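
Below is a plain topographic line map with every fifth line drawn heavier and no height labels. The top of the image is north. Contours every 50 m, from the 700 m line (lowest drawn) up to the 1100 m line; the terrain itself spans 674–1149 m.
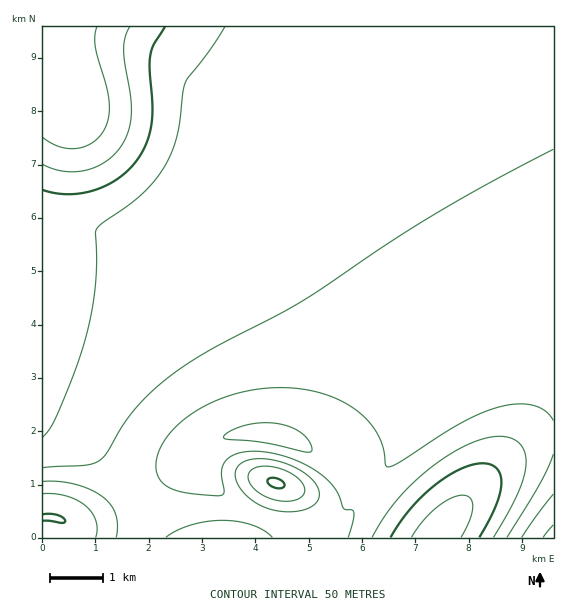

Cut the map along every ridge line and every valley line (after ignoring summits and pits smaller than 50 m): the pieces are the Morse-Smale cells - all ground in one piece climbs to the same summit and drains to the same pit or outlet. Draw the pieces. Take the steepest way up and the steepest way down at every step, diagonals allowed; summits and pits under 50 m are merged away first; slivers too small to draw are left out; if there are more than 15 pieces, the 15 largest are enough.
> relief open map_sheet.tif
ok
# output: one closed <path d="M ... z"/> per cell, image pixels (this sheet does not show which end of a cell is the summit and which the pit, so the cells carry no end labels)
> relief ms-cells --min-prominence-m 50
<path d="M155 26l-113 1 0 46 8 4-8 0 0 339 30 17 20 14 23 25 17 25 35-23 30-13 10-14 6-5 24-8 31 1 29 8 22 11 50 35 53-66 9-20 3-15-1-24-12-40-20-39-35-53-27-36-41-49-46-48-27-24-36-28z"/><path d="M553 26l-398 1 34 20 28 22 64 59 58 68 27 36 40 63 15 29 8 23 5 29-1 21-11 26-53 66 66 49 48-57 26-24 22-14 23-4z"/><path d="M259 434l-22 0-16 4-13 8-11 15-30 13-31 20-3 3 21 34 7 7 168 0 40-49-57-39-27-11z"/><path d="M553 439l-9 0-13 4-30 20-39 42-25 32 116 1z"/><path d="M43 417l-1 120 29 1 0-7-4-9 14 1 11-4 37-20 2-4-16-23-23-25-20-14z"/><path d="M369 490l-38 48 103-1z"/><path d="M132 497l-40 22-11 4-13 0 3 8 0 6 89 1z"/>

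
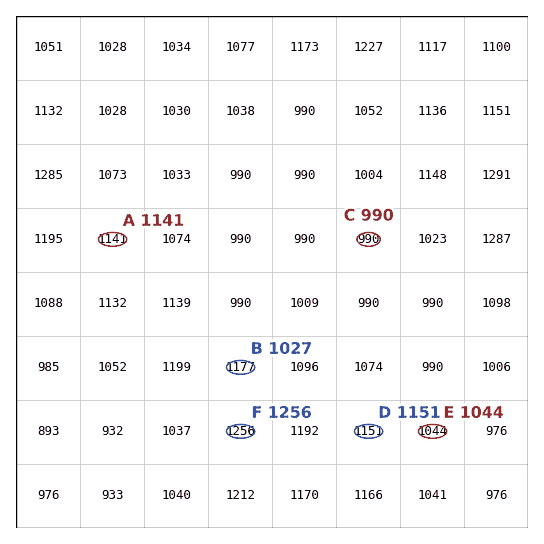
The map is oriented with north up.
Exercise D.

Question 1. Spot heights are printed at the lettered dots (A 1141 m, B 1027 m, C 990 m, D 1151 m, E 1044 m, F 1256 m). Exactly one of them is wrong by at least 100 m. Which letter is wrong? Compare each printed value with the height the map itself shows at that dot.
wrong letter B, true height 1177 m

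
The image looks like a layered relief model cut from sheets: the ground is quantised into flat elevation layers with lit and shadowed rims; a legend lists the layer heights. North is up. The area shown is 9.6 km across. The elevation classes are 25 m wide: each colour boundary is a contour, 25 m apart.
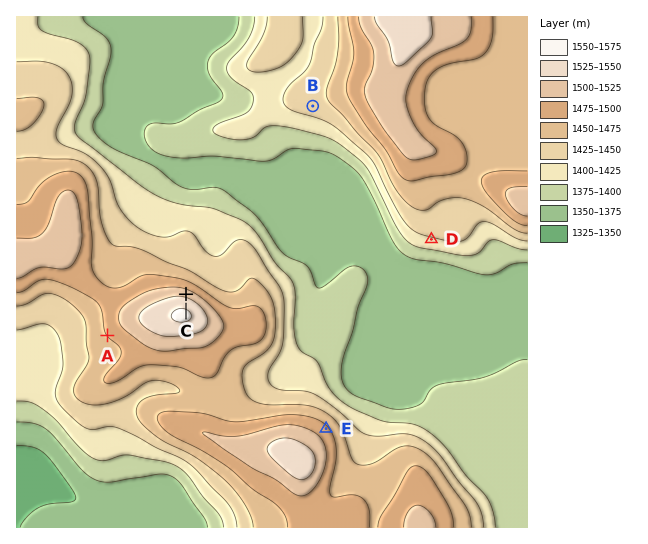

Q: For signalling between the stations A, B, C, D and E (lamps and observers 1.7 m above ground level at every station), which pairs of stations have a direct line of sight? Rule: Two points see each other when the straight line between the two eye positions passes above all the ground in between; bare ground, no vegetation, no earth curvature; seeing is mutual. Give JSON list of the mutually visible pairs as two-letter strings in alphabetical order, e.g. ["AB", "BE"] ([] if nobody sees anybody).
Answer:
["BC", "BE", "CD", "DE"]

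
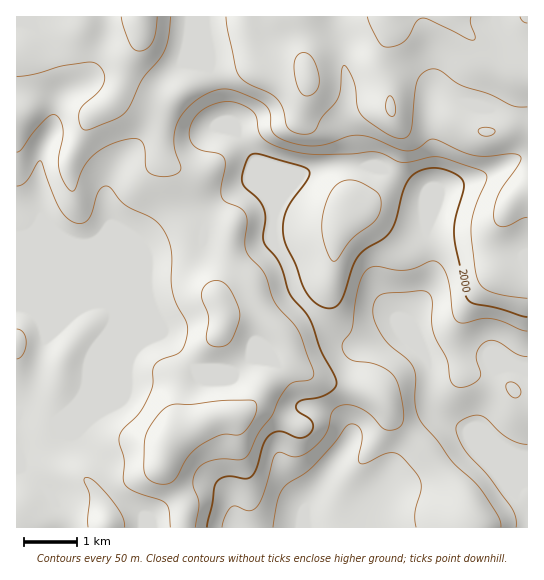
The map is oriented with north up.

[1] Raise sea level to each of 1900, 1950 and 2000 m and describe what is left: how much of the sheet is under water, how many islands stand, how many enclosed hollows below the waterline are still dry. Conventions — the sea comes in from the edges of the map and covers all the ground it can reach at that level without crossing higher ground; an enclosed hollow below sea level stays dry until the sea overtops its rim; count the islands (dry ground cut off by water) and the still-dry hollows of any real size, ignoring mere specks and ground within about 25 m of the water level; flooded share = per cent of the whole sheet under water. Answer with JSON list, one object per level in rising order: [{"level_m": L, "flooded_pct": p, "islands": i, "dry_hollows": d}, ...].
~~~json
[{"level_m": 1900, "flooded_pct": 10, "islands": 0, "dry_hollows": 0}, {"level_m": 1950, "flooded_pct": 18, "islands": 0, "dry_hollows": 0}, {"level_m": 2000, "flooded_pct": 27, "islands": 0, "dry_hollows": 0}]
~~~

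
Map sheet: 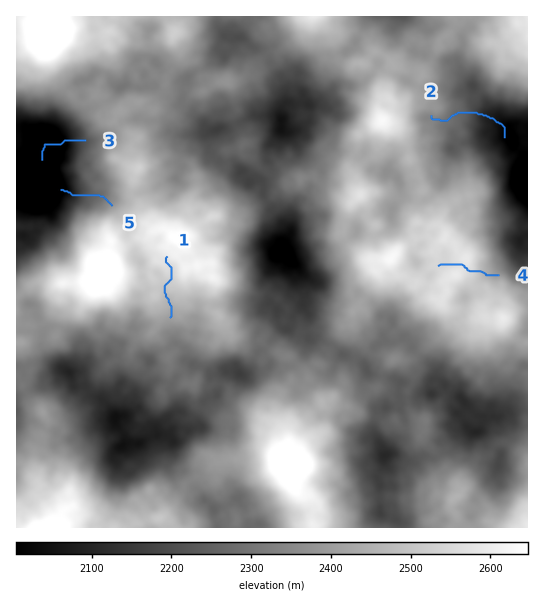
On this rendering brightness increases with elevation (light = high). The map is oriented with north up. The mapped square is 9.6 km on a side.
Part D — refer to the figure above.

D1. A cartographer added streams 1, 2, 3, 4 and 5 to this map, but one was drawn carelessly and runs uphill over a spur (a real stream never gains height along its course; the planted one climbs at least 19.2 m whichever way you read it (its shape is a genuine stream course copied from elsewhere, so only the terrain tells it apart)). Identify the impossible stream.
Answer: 4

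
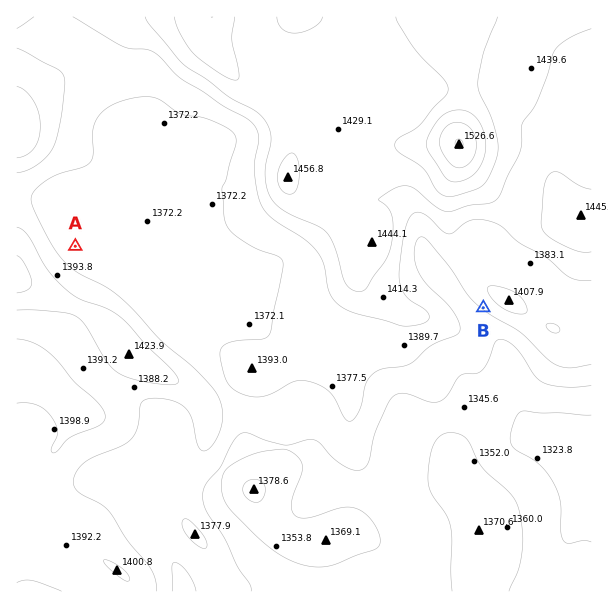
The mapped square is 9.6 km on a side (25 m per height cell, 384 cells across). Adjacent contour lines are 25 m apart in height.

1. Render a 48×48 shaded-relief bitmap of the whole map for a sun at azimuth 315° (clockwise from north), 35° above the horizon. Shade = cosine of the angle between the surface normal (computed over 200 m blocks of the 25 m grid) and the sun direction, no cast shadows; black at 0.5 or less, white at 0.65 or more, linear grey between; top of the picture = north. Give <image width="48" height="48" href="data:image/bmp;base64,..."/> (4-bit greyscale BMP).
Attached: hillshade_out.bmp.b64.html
<image width="48" height="48" href="data:image/bmp;base64,Qk32BAAAAAAAAHYAAAAoAAAAMAAAADAAAAABAAQAAAAAAIAEAAATCwAAEwsAABAAAAAAAAAAAAAAABEREQAiIiIAMzMzAERERABVVVUAZmZmAHd3dwCIiIgAmZmZAKqqqgC7u7sAzMzMAN3d3QDu7u4A////AHd2ZneHUzWId3ZlZVVnh3dniqllZVV4iHd3Z3d3ZEaIdmdmZURFZ3dnirllZVV4iHd3d3eHZmd3ZWd2ZVMzRmZnirllZVVoiIiIiIh3d3d2VWd3d3ZDRWZnirl1VVVniIiZmId2d4h3Zmd3iZl1VWZ3irp2VVVniIiZmIdmeJmGZ3dmebuodmd3iaqHZVVXeHiZmIdmeal2d3ZVaKu6h3d3iJmHdlVWd3eIiIh3eKp1eYdURYmqh3d3iIiHd2Znd3d2d4h3d5p1eqhlRGeId3eImIiHd3Znd3dkRWdnd3h0asuXVVZ2ZWeJmYd4iHd3d4hkM0RVZ3iEOLypdmZ2VGeJqYd3iId3d5mFMiMzR3mVFImZh3d2RFeJqYdmeIh3d5mXVDMjNXmnIVd3dneGQ1eJqYdlZ3d3d4iYZVQzNHmoMUZmZmeHQjaImYdlVnd3d2eIdmZURFeYU0VmZmeHQjV4iIdlVnd3ZlZ3d3dlQ0V3ZVVVVmeHUzRmdnd1VmZVVVZnd3dkMzRndmVEVWd3ZDNWZWdmVnZEM2Znd4dkM0VneHZUVmd3ZTNFVVZlV3ZTM2Z3d4hlVWZ3iZhmZmd3dkREVVZVV4dkM4h3d4iHd3eHiamHd3d3d2VERFVEV4hlRJmIeImHd3h3iaqZh3d3eHZDM0VEVndlVZiHeJmHZ3d3eImZh3ZmZ3dTI0VURXd2ZnZmeJqHd3d3d3eJmHZlVVZlRFZlRGiIiERVeJmHd3d3d3eJmHdlREZ3dmdmVWiZiCNWeJmId3d3d3eJqYmGVEV4h4iIh3eIZjRXiZiHd3d3d3d4mZqoZERneImZmYd3VFVniIh3d3d3d3d4mZu5ZCJGeImZmId3VFVneHd3d3d3d3d3iJqpdBAld4iIh2Z3ZVVXd3d3d3d3d3d2d4maliAEd2Z3d2VmZmZnd3d3d3d3d3dmZmeZqEADdlRnd3dmZXZnd3d3d3d3iIh2VWeJqnIDZTI1aJmHZnd3d3d3d3d3iJmGVFZ4mYQjVBATV5qpiGZ3d3d3d3d3iJqoVFZ3eHVFZAACNpupmURnd3d3d3d4iJvKZEZ3dmVWhRABJYqpmRI1Z3d3d3d4iJzshEZ3dmVXmDAAE3mpiAATVnd3d3d3ia3+pkZ4h2ZniEAAE1iYdwACRWd3d3d3eK3+p1Z4mYd4qnEAE1eYdxESRWd3d3d3eJztp2Z4mqqs3aQANFeIhzIjRWd3d3d3d3m7l2d3iqvO/+gyRVaJiGQzRFZ3d3d2ZVaJh3d3iJq9//pkVUR4mHZUREVWd3dmVUV4d3d3eIib79p2ZTJYmXdlVVVFVnZmZVZ3d3d3d3eJvLhmdzE2iId3ZmZVVnZVVmZ3d3d3d3d4iYZWiFIkd4iHd2dmVndVVVZ3d3d3d3d3d3ZFeHUzV4iId3d2Vnh2VFZ3d3d3d3eIeIdVd3ZURYd3d3d2VoiIVEZ3VFZ3d3iIiIh1Z3dlRHd3d3d2Z4mYYzaIUyNWd3iIiIh1VndmVWd3d3d3eImZYiWJYxJFZ3eIiHh2RWd2Zg=="/>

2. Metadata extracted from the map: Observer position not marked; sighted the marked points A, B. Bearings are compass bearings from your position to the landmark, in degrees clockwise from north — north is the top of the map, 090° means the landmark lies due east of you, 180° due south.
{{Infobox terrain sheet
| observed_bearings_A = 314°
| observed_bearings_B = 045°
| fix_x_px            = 314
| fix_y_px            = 477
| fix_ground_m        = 1345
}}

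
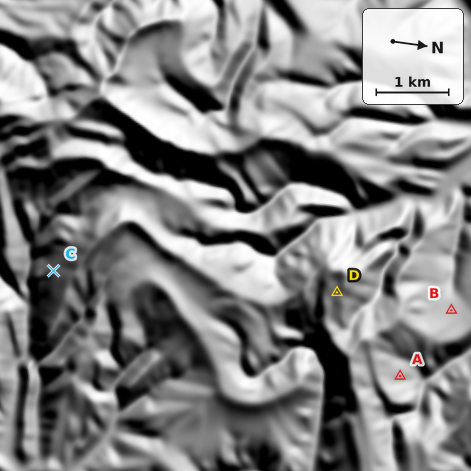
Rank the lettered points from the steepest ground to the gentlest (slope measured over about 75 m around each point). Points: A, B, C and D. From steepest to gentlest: C A D B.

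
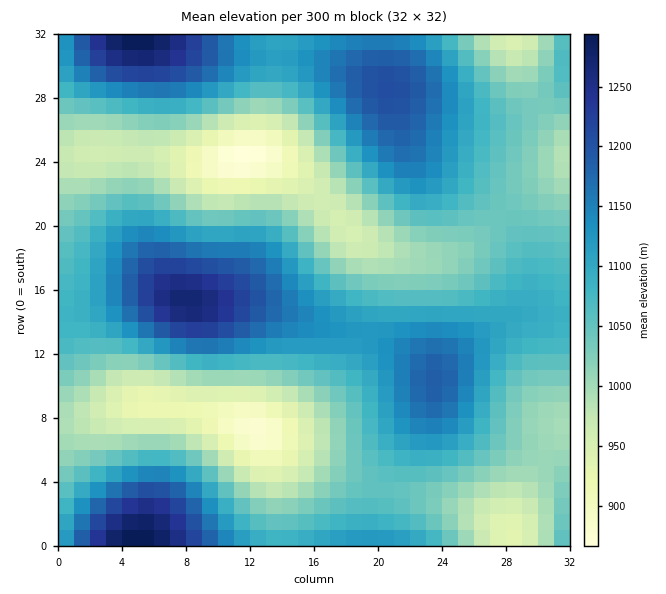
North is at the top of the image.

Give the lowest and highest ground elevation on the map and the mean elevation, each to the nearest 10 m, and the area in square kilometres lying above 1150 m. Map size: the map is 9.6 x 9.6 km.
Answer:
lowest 860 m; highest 1300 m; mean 1070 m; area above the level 17.2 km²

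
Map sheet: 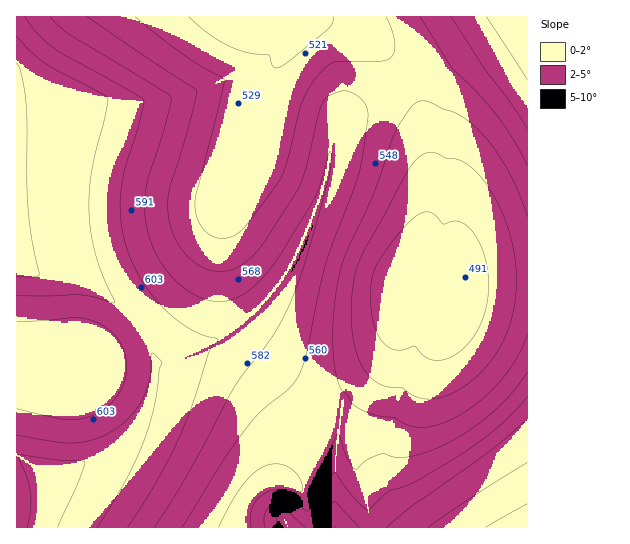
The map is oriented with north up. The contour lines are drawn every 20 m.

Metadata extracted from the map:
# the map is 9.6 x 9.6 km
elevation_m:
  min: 480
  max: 650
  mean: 565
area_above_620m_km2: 11.5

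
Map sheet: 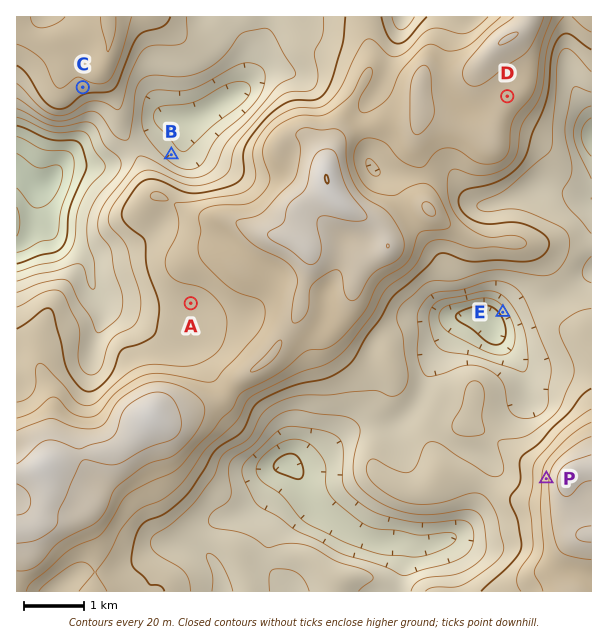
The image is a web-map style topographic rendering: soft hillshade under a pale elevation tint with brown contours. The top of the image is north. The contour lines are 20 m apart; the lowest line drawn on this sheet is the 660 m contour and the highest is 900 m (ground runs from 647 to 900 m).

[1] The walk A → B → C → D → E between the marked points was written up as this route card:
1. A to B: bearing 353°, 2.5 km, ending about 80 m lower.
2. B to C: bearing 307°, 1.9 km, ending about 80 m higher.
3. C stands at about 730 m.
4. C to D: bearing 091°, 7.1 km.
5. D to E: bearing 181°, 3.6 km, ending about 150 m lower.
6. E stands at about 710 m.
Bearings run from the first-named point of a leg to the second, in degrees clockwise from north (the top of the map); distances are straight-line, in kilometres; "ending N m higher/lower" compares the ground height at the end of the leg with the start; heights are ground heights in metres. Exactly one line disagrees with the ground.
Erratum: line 3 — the height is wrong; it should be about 810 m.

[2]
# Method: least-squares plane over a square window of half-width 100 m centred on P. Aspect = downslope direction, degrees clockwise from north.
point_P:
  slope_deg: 9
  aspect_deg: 275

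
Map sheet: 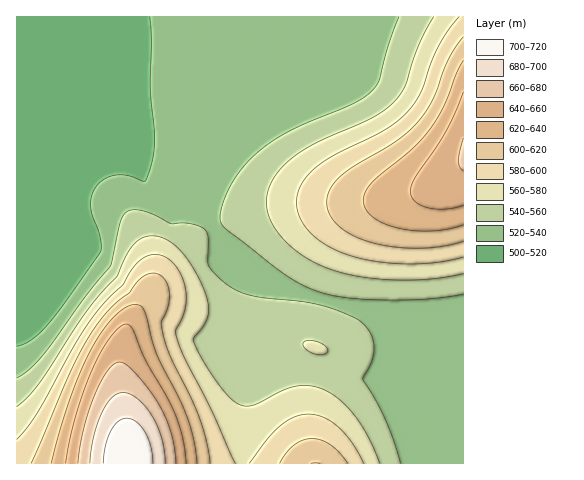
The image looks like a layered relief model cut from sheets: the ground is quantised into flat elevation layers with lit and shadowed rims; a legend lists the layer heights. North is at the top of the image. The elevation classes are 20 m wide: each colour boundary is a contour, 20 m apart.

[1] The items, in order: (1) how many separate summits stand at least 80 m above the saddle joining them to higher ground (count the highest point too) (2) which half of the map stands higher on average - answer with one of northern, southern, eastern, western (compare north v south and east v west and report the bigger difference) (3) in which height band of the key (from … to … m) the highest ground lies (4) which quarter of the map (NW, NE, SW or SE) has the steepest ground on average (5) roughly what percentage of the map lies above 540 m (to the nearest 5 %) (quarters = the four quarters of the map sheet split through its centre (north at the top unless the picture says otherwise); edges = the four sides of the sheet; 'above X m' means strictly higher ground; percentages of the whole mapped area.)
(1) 2 summits rise at least 80 m above their surroundings.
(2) The southern half stands higher on average than the northern half.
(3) The highest ground lies in the 700–720 m band.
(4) The south-west quarter is the steepest part of the map.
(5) Ground above 540 m makes up about 55 % of the sheet.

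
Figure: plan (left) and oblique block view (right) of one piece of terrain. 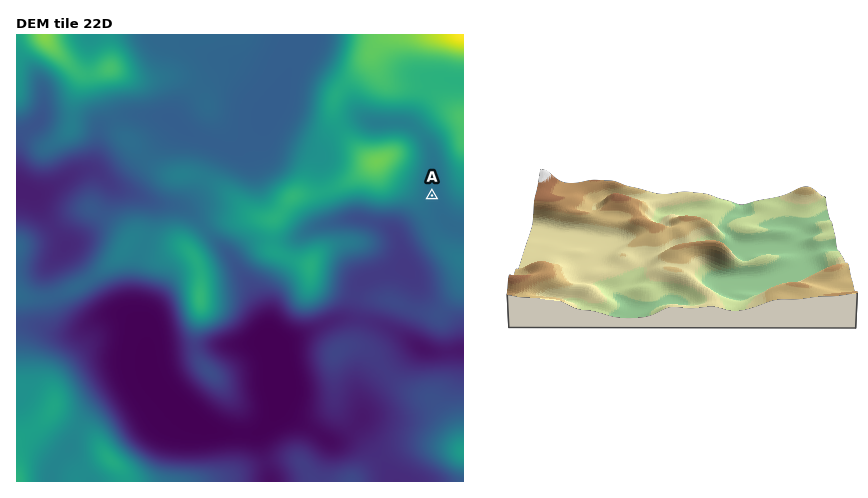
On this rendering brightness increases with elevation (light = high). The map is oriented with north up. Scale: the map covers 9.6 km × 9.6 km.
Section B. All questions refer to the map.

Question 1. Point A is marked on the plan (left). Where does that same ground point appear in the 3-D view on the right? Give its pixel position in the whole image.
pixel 643 200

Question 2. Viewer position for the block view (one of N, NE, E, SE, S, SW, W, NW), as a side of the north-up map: W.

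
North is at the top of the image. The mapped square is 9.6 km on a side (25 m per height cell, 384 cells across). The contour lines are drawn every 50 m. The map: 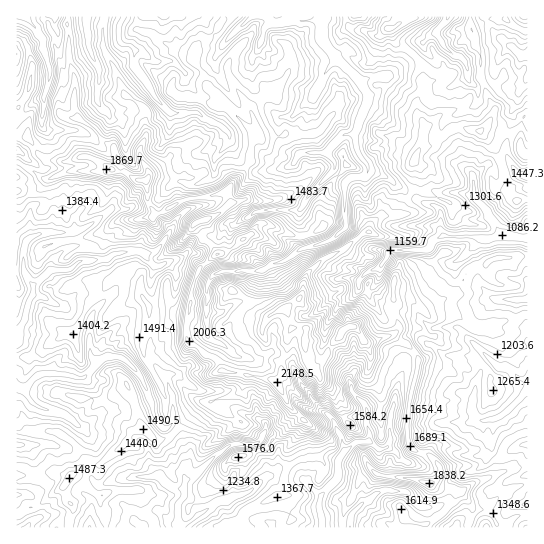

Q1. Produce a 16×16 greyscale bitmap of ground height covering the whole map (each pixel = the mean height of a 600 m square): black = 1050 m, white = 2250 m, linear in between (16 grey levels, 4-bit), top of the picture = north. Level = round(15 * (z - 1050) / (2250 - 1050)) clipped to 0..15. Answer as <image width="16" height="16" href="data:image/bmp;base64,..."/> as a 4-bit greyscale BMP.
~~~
<image width="16" height="16" href="data:image/bmp;base64,Qk32AAAAAAAAAHYAAAAoAAAAEAAAABAAAAABAAQAAAAAAIAAAAATCwAAEwsAABAAAAAAAAAAAAAAABEREQAiIiIAMzMzAERERABVVVUAZmZmAHd3dwCIiIgAmZmZAKqqqgC7u7sAzMzMAN3d3QDu7u4A////ACQyISMxNWZDNEMhMzI2d0MjNENFVDRlIyI0RoeXVWIREiRHq8t3YyEjI2m73blkIiNFeq3suGQzE0VpmbpmZDIiNEioZ3QyIzNGiqlmVkIiVWiYp1QkVDVnmYZVMiNlRVZlVEVDE2ZlRTQ0VUIiVEM0MjRDQRJDMiMhIzIhNUJC"/>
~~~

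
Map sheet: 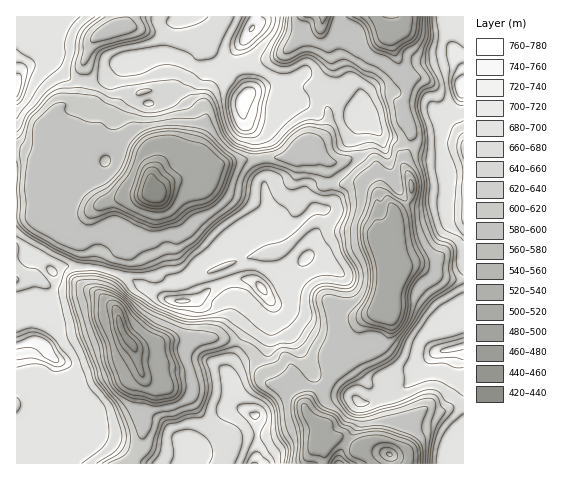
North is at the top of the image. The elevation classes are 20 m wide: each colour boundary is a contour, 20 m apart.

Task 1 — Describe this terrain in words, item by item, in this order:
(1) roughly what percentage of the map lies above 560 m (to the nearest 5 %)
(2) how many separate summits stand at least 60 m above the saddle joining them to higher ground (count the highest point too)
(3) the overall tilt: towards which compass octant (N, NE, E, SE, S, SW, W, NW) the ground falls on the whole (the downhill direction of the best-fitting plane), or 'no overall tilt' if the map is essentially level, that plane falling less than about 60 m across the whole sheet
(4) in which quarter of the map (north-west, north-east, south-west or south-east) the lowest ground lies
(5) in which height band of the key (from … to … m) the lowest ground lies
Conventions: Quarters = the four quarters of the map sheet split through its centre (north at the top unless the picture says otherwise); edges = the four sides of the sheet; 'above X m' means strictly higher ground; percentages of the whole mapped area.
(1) About 85 % of the map lies above 560 m.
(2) Counting only tops that stand 60 m proud, the map has 8 summits.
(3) No overall tilt - high and low ground are spread across the sheet.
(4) The lowest point lies in the north-west quarter of the map.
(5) The lowest point is somewhere between 420 and 440 m.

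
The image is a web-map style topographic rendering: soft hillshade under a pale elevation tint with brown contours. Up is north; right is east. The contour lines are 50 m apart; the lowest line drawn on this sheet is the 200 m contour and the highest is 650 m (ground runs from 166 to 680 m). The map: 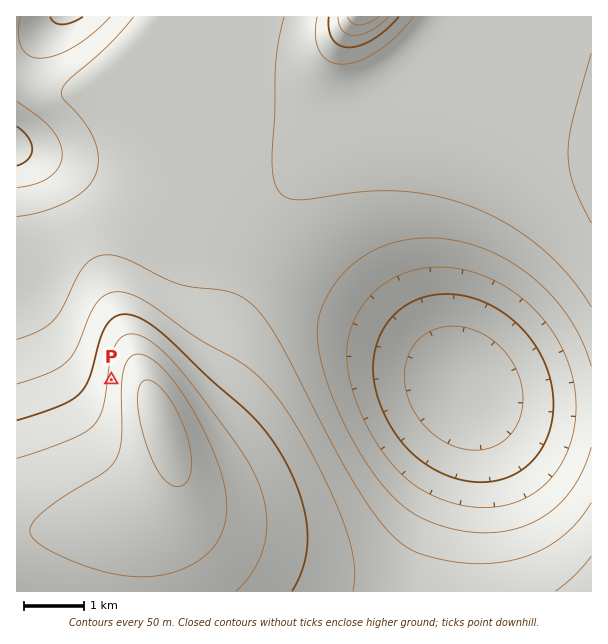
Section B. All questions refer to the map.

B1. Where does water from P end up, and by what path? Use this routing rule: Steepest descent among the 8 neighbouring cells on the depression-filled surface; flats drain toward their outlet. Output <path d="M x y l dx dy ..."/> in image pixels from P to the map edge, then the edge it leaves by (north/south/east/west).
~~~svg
<path d="M111 380l-22 0-62-62-1-6-2-1 0-3-1-2 0-3-2-1 0-3-1-2 0-3-3-4"/>
exit: west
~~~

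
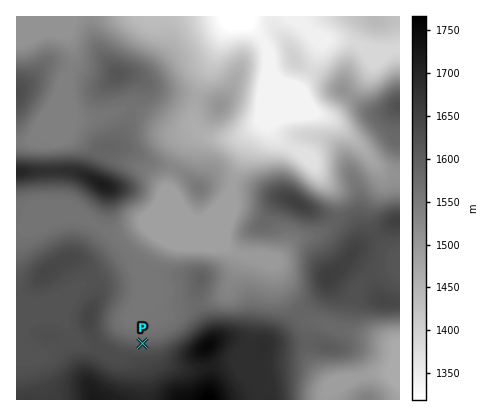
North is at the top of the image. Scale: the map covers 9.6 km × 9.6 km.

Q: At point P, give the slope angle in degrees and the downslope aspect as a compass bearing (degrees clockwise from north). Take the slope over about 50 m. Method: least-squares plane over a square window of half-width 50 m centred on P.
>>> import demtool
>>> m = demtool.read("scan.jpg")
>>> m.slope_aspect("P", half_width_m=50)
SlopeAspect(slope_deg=8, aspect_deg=5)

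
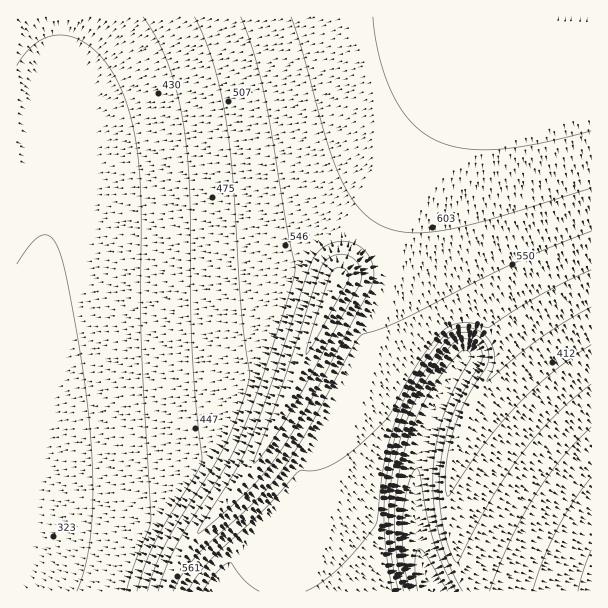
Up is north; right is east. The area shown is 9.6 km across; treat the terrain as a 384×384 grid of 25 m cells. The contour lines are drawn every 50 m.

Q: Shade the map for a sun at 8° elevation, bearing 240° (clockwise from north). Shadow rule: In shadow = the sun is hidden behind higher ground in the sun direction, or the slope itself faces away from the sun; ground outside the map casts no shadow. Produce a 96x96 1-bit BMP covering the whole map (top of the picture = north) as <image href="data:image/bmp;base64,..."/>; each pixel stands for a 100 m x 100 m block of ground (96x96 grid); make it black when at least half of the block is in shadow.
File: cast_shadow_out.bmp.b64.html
<image width="96" height="96" href="data:image/bmp;base64,Qk2+BAAAAAAAAD4AAAAoAAAAYAAAAGAAAAABAAEAAAAAAIAEAAATCwAAEwsAAAIAAAAAAAAA////AAAAAAAAAAAAAAAAAfAAAAAAAAAAAAAAA/gAAAAAAAAAAAAAA/wAAAAAAAAAAAAAA/wAAAAAAAAAAAAAB/4AAAAAAAAAAAAAB/4AAAAAAAAAAAAAB/4AAAAAAAAAAAAAB/4AAAAAAAAAAAAAB/wAAAAAAAAAAAAAD/wAAAAAAAAAAAAAD/wAAAAAAAAAAAAAD/wAAAAAAAAAAAAAD/wAAAAAAAAAAAAAD/wAAAAAAAAAAAAAD/wAAAAAAAAAAAAAD/wAAAAAAAAAAAAAD/wAAAAAAAAAAAAAD/wAAAAAAAAAAAAAD/wAAAAAAAAAAAAAD/wAAAAAAAAAAAAAD/wAAAAAAAAAAAAAB/wAAAAAAAAAAAAAB/wAAAAAAAAAAAAAB/wAAAAAAAAAAAAAB/wAAAAAAAAAAAAAB/4AAAAAAAAAAAAAA/4AAAAAAAAAAAAAA/4AAAAAAAAAAAAAA/4AAAAAAAAAAAAAAf8AAAAAAAAAAAAAAf8AAAAAAAAAAAAAAf8AAAAAAAAAAAAAAP+AAAAAAAAAAAAAAP+AAAAAAAAAAAAAAH/AAAAAAAAAAAAAAH/AAAAAAAAAAAAAAD/gAAAAAAAAAAAAAD/gAAAAAAAAAAAAAB/wAAAAAAAAAAACAA/wAAAAAAAAAAAAAA/wAAAAAAAAAAAAAAfwAAAAAAAAAAAAAAPgAAAAAAAAAAAAAAHAAAAAAAAAAAAAAAAAAAAAAAAAAAAAAAAAAAAAAAAAAAAAAAAAAAAAAAAAAAAAAAAAAAAAAAAAAAAAAAAAAAAAAAAAAAAAAAAAAAAAAAAAAAAAMAAAAAAAAAAAAAAA+AAAAAAAAAAAAAAD+AAAAAAAAAAAAAAD/AAAAAAAAAAAAAAD/AAAAAAAAAAAAAAD/AAAAAAAAAAAAAAB/gAAAAAAAAAAAAAB/AAAAAAAAAAAAAAAwAAAAAAAAAAAAAAAAAAAAAAAAAAAAAAAAAAAAAAAAAAAAAAAAAAAAAAAAAAAAAAAAAAAAAAAAAAAAAAAAAAAAAAAAAAAAAAAAAAAAAAAAAAAAAAAAAAAAAAAAAAAAAAAAAAAAAAAAAAAAAAAAAAAAAAAAAAAAAAAAAAAAAAAAAAAAAAAAAAAAAAAAAAAAAAAAAAAAAAAAAAAAAAAAAAAAAAAAAAAAAAAAAAAAAAAAAAAAAAAAAAAAAAAAAAAAAAAAAAAAAAAAAAAAAAAAAAAAAAAAAAAAAAAAAAAAAAAAAAAAAAAAAAAAAAAAAAAAAAAAAAAAAAAAAAAAAAAAAAAAAAAAAAAAAAAAAAAAAAAAAAAAAAAAAAAAAAAAAAAAAAAAAAAAAAAAAAAAAAAAAAAAAAAAAAAAAAAAAAAAAAAAAAAAAAAAAAAAAAAAAAAAAAAAAAAAAAAAAAAAAAAAAAAAAAAAAAAAAAAAAAAAAAAAAAAAAAAAAAAAAAAAAAAAAAAAAAAAAAAAAAAAAAAAAAAAAAAAAAAAAAAAAAAAAAAAAAAAAAAAAAAAAAAAAAAAAAAAAAAAAAAAAAAAAAAAAAAAAA="/>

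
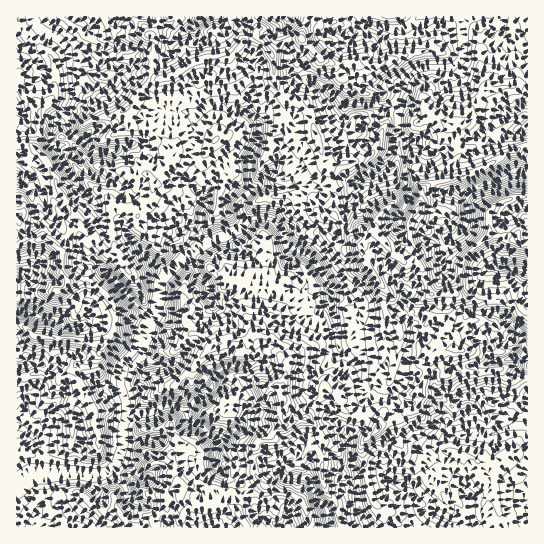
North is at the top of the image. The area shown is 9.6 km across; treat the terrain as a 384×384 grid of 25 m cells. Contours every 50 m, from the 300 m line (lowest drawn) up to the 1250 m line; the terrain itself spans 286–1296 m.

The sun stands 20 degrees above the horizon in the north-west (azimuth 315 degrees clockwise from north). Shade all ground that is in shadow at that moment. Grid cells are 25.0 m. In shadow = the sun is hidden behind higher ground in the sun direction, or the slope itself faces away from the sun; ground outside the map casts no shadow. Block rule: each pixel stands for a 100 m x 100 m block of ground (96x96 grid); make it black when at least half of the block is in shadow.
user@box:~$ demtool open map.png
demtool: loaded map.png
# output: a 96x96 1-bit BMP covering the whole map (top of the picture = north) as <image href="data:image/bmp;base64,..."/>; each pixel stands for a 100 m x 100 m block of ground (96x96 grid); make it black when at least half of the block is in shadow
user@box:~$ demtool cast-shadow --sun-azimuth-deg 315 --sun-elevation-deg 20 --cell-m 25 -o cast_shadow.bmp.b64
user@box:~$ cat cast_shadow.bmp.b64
<image width="96" height="96" href="data:image/bmp;base64,Qk2+BAAAAAAAAD4AAAAoAAAAYAAAAGAAAAABAAEAAAAAAIAEAAATCwAAEwsAAAIAAAAAAAAA////AAAAAAAgAAAZ+Axx8OAAAAAgAAAdPBHx98AAAAAQAAAEjjN558AAAAAAAAgBgjNx58AAAAAAABgBgAHzz8AAAAAAABiBwAHjn4AAAAAAABgBwAPDv4AYAAAAAAAAgAEDP4D4AAAAAAAAAAA7P4P4AAAAAHBAAAB/P4/8AAAAAfDgBgP/P7/4AADgH/hgHgf/Pz/4AADwP/gAHAf/P3/8AABAM/2AHA//v3//4AAAMfwAHA//vv//8AAAMPwADAf/vn///AAAGPzgMwP/nj///gAAGPnwE4D/3h///yAAGPgBF+B/xQ////gAEfgH9+AP8YP///wAEfAD8fAx+AD///8AEfDzwHA84AA///+GAD3/wCE+cAAP//9DAH7/8AG/YAAP///xgf8/+AGfAAA////4w/8f/AE/AAIP///4w/+D/wA/gAMP//94x/+B/AAfgAEH//8YT/8AfgAfgAEGf/4AH/8APwAfgAGGB7/hh//gP/gfwAGC/8//wf/+H/wP4ACB//9f/P/HDhwHgADA//9f/v/DBwwBgADAA0cf+H/BgAAAGADgAB8eAD/ggAAAEADgAH8AAD/AAAAAEADAAH8AHh/AAAAAEADEAb4A/h+AAACAEAAAH54f/x+4YABAMAAYf/x//x/48AAAAAHJ//j7/xj4EAAAYAe///j7/h34GAAAcAeP/PAB/gn4MAAAcAODOAAA/jv4M4AAYAeAHwEAeDfwAAAAAA+zH4EAAHfwwAAAwA93H+MAOeH+QAAAAIh3H//4ecD/QAAAAANvH//8f4H/wABgAAMHD//+fwP/wABgAAAPD//+fgO/4ADjAAAPh//8OAOf+ADmAAADw/8cMAMf/4DqAAEf4eYAEAwf/+DAAAA/8EMAABgP//AAAAe/+ANwAAAH//DAAAe/+GFwAAAD///QYA+/+HBwAAAT8//AAA+eeHgwAAABcf/AAAfeOHwgAAAAcf/ADAPOGD8gAAAAe/IABAHGHAcAIAAAGfgABgBD/wAAYAAAGfwABgAP/+AAwAAACP7gB4CD//wAwAAACH8AD+GAH/8AAAAMAD8AH/GAA/8BgAAGADuAD/iAAP8BAAAAADmAAPyAAD8BAAAAAHiAAD6AAB+FAeAAB3yAAB6AAAcHwfwABzwAAA6AAAEPxP8AADwAAG+QAAAHDz8AABwAAGc4DjAHDwAAABwAACc4H58HR4AAAAwAAHMID4cHwcAAAAAAABsAAEMHwAAAAAoAAB8AAAAH4AAAADABgD8AAB4D4AAAALABg/+AAB8B4AAAAAABz/+AAAcA4AAPgAAAnwfCAAcAwAAfgAB8f3/hAAMAwcA/wfh//n/gAAAgwGAH4Pj/+D/4AAAAwAAB8Hj//j//wAAAAAAA+Pz8/A//8AAAAAwwEPz2YAH/8AAAAAAcAHj2ADB/4AAAAAAcADhnABAAIAAAAD48ADgngAAAAAAAAAL+AAGDzAAAAAAAAAA/AAPD/4AAAAAAAAAfwAPj/8PAAAAAAAAH4AAhAf/gAAAAAAAQ4AAABH/gAAA="/>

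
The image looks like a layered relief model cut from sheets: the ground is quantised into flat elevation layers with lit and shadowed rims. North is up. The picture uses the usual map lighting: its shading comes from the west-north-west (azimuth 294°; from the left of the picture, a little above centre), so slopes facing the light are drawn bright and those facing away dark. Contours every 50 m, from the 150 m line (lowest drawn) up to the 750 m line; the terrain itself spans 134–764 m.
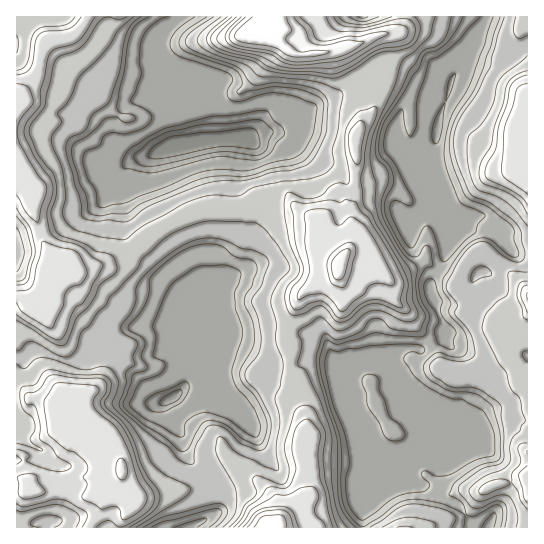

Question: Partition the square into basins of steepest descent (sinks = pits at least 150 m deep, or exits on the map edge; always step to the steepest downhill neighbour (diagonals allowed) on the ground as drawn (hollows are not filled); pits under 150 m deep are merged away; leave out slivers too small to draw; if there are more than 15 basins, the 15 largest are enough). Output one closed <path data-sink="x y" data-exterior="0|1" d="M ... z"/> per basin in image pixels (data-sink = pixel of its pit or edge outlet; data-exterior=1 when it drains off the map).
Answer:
<path data-sink="437 130" data-exterior="0" d="M527 16l-122 0-2 11-16 7 5 7 0 18-4 10-8 8-3 8-1 21-5 11-10 8-6 14 2 18-2 14 1 24-5 15 1 27-3 12-8 10-6 16-17 5-17 14-16 36 0 9 6 10 0 45 14 25 2 32 6 20 0 11-4 12-36 31 0 3 252 0 2-2 1-149-7-7-6-12-6-16 0-7 7-10 12-11 0-144-5-5-8-23 1-17 7-12 5-4z"/><path data-sink="183 145" data-exterior="0" d="M403 16l-386 0-1 158 8 8 5 11 2 12 8 18 1 11 8 17 4 18 5 4 21 0 15-6 10-2 24-12 18-16 50-28 14-2 34 1 23-12 21 3 15 13 17 5 5 5 4 17 14 20 7-10 3-12-1-27 5-15-1-24 2-8-2-24 6-14 10-8 5-11 1-21 3-8 8-8 4-10 0-18-5-7 16-7z"/><path data-sink="174 397" data-exterior="0" d="M271 196l-10 1-18 11-34-1-14 2-50 28-18 16-24 12-10 2-15 6-21 0-4-4-1 9-8 7-5 22-8-2-12-8-3 1 0 93 9 2 5 6 11 0 9 4 16 16 9-11 4 0 16 9 17 17 8 20 3 25 6 15 8 5 32-4 17-6 32-1 24-12 5 0 15 8 11 13 3 9 0 16 2 1 26-26-3-20 8-14-4-22 0-22-14-25 0-45-6-10 0-9 16-36 17-14 17-5 6-14 0-6-13-16-4-17-5-5-17-5-15-13z"/><path data-sink="189 527" data-exterior="1" d="M247 476l-5 0-24 12-32 1-17 6-30 4-9-4 2 12-11 14-1 6 151 1 5-5-1-24-13-15z"/><path data-sink="17 253" data-exterior="1" d="M17 175l-1 122 15 8 8 2 5-22 8-7 1-5-5-22-8-17-1-11-8-18-2-12-5-11z"/>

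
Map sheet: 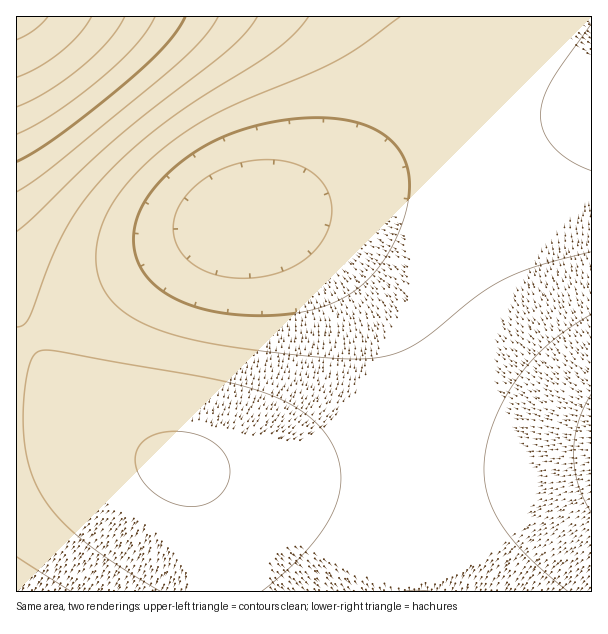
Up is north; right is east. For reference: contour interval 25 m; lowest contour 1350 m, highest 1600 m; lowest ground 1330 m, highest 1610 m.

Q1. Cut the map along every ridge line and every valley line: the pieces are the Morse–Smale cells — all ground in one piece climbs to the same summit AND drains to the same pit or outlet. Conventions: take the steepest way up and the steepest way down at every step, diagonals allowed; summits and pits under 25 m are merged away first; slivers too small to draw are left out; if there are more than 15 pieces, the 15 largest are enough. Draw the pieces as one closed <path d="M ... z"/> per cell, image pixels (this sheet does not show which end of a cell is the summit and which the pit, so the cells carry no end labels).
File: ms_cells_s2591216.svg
<path d="M591 16l-574 0-1 298 12 24 2 0 24-13 123-77 57-28 39-8 30-8 116-48 48-17 28-7 95-18 2-3z"/><path d="M591 112l-13 4-83 16-28 7-48 17-116 48-50 12 25 6 25 13 18 13 25 24 16 19 26 42 15 47 6 42 3 58 0 101 2 11 178-1z"/><path d="M260 217l-14 0-12 3-43 21-161 98 24 38 36 39 41 29 57 25 10 21 6 28 6 73 203 0-1-112-3-58-6-42-15-47-21-36-34-38-37-29-18-8z"/><path d="M29 338l-13 9 0 244 193 1 1-23-5-41-7-37-10-21-57-25-41-29-36-39z"/><path d="M17 314l0 32 11-7z"/>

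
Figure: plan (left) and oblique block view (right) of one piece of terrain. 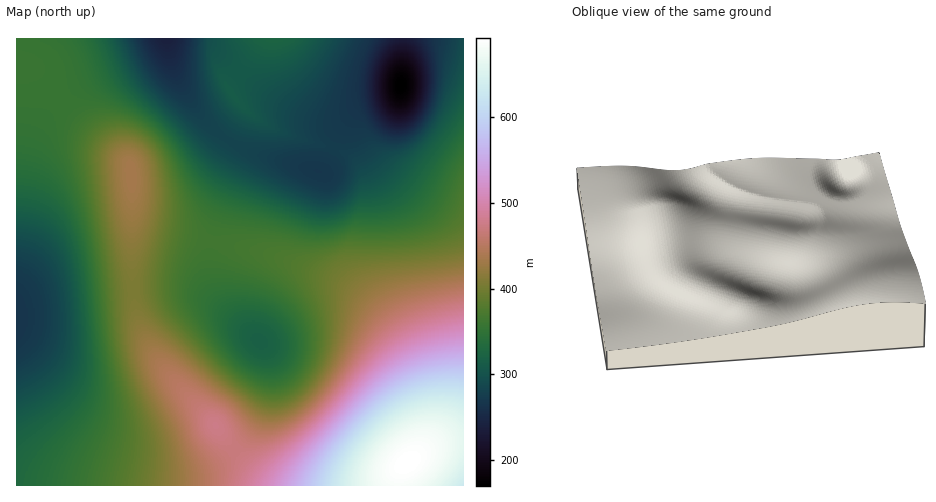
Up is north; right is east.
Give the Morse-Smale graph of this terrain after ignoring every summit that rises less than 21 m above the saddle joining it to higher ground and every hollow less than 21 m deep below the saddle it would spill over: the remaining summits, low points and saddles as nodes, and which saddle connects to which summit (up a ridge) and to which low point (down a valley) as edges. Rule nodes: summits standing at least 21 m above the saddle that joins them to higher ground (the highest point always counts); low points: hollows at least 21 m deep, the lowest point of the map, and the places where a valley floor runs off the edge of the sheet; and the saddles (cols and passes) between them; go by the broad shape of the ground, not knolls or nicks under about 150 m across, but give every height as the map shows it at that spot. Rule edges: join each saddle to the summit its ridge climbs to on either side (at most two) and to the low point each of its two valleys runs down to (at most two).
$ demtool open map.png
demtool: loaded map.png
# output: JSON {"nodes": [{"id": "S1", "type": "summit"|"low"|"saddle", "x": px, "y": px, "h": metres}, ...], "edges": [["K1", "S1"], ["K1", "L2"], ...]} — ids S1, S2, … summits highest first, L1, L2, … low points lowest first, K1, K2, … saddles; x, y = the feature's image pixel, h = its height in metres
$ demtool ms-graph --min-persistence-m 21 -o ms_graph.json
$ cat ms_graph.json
{"nodes": [
{"id": "S1", "type": "summit", "x": 407, "y": 463, "h": 692},
{"id": "S2", "type": "summit", "x": 131, "y": 175, "h": 435},
{"id": "S3", "type": "summit", "x": 274, "y": 39, "h": 325},
{"id": "L1", "type": "low", "x": 402, "y": 85, "h": 170},
{"id": "L2", "type": "low", "x": 166, "y": 39, "h": 238},
{"id": "L3", "type": "low", "x": 18, "y": 320, "h": 265},
{"id": "L4", "type": "low", "x": 259, "y": 341, "h": 317},
{"id": "L5", "type": "low", "x": 463, "y": 485, "h": 629},
{"id": "K1", "type": "saddle", "x": 463, "y": 440, "h": 661},
{"id": "K2", "type": "saddle", "x": 133, "y": 289, "h": 406},
{"id": "K3", "type": "saddle", "x": 213, "y": 242, "h": 364},
{"id": "K4", "type": "saddle", "x": 61, "y": 100, "h": 356},
{"id": "K5", "type": "saddle", "x": 227, "y": 140, "h": 284}],
"edges": [["K1", "S1"], ["K1", "L1"], ["K1", "L5"], ["K2", "S1"], ["K2", "S2"], ["K2", "L3"], ["K2", "L4"], ["K3", "S1"], ["K3", "S2"], ["K3", "L1"], ["K3", "L4"], ["K4", "S2"], ["K4", "L2"], ["K4", "L3"], ["K5", "S2"], ["K5", "S3"], ["K5", "L1"], ["K5", "L2"]]}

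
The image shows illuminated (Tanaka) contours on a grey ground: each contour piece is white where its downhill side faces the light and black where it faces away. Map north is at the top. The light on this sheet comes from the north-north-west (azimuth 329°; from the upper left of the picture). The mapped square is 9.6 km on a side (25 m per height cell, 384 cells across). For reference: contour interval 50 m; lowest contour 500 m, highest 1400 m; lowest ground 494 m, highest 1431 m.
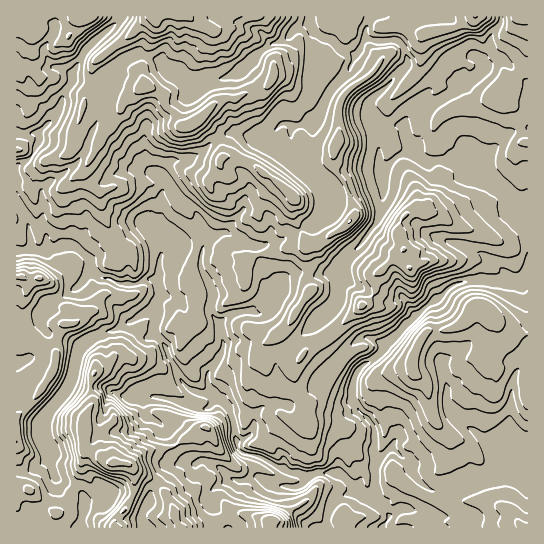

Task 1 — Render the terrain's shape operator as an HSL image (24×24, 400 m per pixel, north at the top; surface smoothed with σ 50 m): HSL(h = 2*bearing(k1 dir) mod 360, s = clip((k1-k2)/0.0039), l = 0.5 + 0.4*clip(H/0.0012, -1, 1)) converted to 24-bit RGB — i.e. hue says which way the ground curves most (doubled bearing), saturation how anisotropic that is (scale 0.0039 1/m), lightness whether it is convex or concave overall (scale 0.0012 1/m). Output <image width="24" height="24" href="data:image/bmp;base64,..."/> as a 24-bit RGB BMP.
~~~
<image width="24" height="24" href="data:image/bmp;base64,Qk32BgAAAAAAADYAAAAoAAAAGAAAABgAAAABABgAAAAAAMAGAAATCwAAEwsAAAAAAAAAAAAAapB1mXWnk3KtKqi296rYgxnDNzed0e3DVUG4k0yrdK3S1vT1+Mjodh1mO4SQmrikxHvZDB2iuJEqk3FIh4lhW355b6OeiMW/iafaPKCtuVZyZIFADyQS/7V5G2dqpdmKlT57QNCDZJdGWGMuV0gX+ZvYOE3IPbRJWhEfuGhwdri7Rqa9d4uze4ineKuLg1lWVqMveSx3yDNvmyAsUdJu0vnWJqS7j2FIjEufiRkhXustNibPswwAL0oApq0ApRgjDXaq0+LFYCmiuIKEaoxbZX9VcoVlgXd0mOq3LR5OhzZ7qPfty+rq247TnT/Pv0ehd0sxq/e9YACDxQAAMFbQsdK9ZpTRaKyrITWfbMAPpT96i4pioaGBdLCvbWmCgIJ92bIkOCFthcK/geRh4NszJ45nYSYybTmj3tb10fXMGgBKt1Erdm2cqcChVle3i661PhWMzddYf0ddqMKScMvCfEBVb4JliVpW7m+PBS4mda3J9+PUYPjlcB95Kp3lKekfYZcNlwQQyxtLOpWHfahXqa96p4hdI4ZSlRRDoYxjT1pqx+iuVCFSjWxzobJubza3Y1Ob8Z+oBi0r/92ELxUELDUZVl8yPdguuZkQaShwqsSKg3+iZWiVVqVWwZGGBRM138G7glaGda+Io9uSQy54j3uUzcmjHlWoZnt36r2kBRs29+bUunfXiYbNcczEoQGgsMZnIWS0slxjna2LaV6Xv510WJRP2i+JAFEmvpDZ3OO+bDpyZVOohJ2PqaGGLX2Xb49xcslmjho9CX4Tyo+9doTDuBF+4GE8fnKPGz1yuK5IxIhzQJ5MynLCwXaxJq1C/2wkBC8e9M3RgkR/THhHgJlXlYh5aXWLdalyXj2b8K3WP5/GGJoSgmolLBWkwMmgv6mYEwtWrt3PVGy16J7CJHlCTFOd6pPAhoRMSqVDADMc87v03qPjW1+fj7WPXnuuwqNKHEUiQNF314C8003Ri4fOF1ZcrJFVv7eFgxDXqr0nMIA9NG1l9bS+LHZgLkWw+dLymb/XqgxgBC8QUXOc3tzvj53UeUp9rqT50+f4ViOAHpkuk08GztQCIBNtm6yWtplhTziDwr+fVliPQFdbtdd1rTjBIypp2YthlClx6O6mOCFFCy0GOEcJaVIYZ2wqjYklbxohz6GuUQ1o4sXjqtrCKC95c5J3ijynlbOckLObp2CxjFOQwr5XZYc7GmNen4Cx3XDPvO7gycv2usDuaVbNmEx/V7uxPqYzros4aWgmb6eoicOEc7epazd2enpmY4dNcp5Jdzguc4I3RKVNidPW+M31S7IoBywh2YWSldR2PyMUVC8YS7O/nMXNXE23tStmvUCQbJhgiFFNlshiQjcnX05qmnpsfzVesJdYK7W0xFiPtGJTPLErJE89/M/dDZLeJ5up8V+Ym7POkMPPb4uWemdhfkGB0kKrSi2utI2BYLWt0He/hJ7DN2WOtUyCq02gqN6uMld+pVBcquLSt7zuTzt0nuF8gDKDHThCxdSCn5XPjV6fm26cl2iMh0lftifPP5Im4OMUucl5O5xIm0dmezaBVnWwj7DP0IiDbTWWuPLob9yeXSg+i0RUpeCCQSpPUGd8mc2Fbjk6iGZZd2ZXfExmhJ90AMXD04zg64jC54JHZpBVTlByhUJhZXUgDDMPzd+gfc3gl1I5dkVMbVuI2oi9xMWIMUlrY5JkhGxGnoBRdoVWgXGITGGQvo+dp1gZHWll2qqcN36g1I+WQ2p/Sy6k69vwn7HXGW0hZlArSmI9fX9nZox2RYCS7/LQVix3haFibFJ7u596bGZidW1mbHdUUsBAvnx8J21naJc8x4ljwHWUsldqJW1lNddm6ZXbznDfoWKohbFYOV5Qco5mM2d76MdcMiNSyKWFRHplQ659torEh3apiKWebouhdLFOvbSAFWdw0JhxUWh526XOqu3toEijMmM+0MdNu4rd77jePsK0UYujLn51/63NHqCCFLFtx3ihUpZtPnpDTW2TvqCtf22MpLBoxKUxDUND9JmOJls+eMdkfDszYDk5n2tIbIA1EzsUtU9y583FNkKDrI2aG3Zs77vRK6jCzXESVpNhZ3iBWJB9iJFDllVatqdrVhnS6bimADMi+8LuUYMgimYmbZQ3mIhfxcKSXnatCoU7zb4Zs07HqIhNrVExEYUw/kgHsRTDvXJ0SmszUFYnTD6Vj5xvfKGrPDWU14mF3ojiADMn7laq5sreR1TUec3EwnuNx02O41bIOrq7HXuEqmOFvrqYGCmvl3Lebr2rp3itwnLW8s/iAFOIy7Kg"/>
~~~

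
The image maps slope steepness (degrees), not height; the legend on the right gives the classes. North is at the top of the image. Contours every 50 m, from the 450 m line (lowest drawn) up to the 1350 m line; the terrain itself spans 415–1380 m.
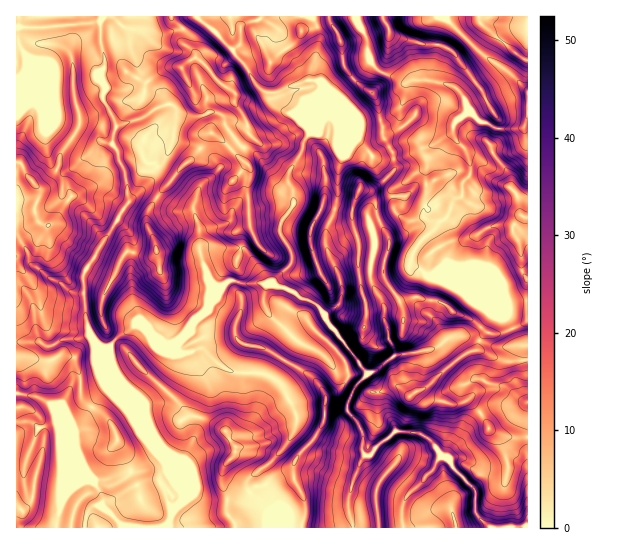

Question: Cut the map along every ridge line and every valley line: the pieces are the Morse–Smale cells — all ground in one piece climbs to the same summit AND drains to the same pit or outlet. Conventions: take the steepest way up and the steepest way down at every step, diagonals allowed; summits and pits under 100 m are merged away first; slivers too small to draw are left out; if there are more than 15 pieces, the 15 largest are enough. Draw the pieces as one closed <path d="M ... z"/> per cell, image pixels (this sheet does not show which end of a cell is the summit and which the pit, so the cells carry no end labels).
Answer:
<path d="M102 16l-86 1 0 376 19 3 20 11 27 64-7-21-3-25 15-10 10-17 11-11 5-13-4-25-4 0-8-4-8-11-4-16-2-41 4-10 42-65-4-29-6-12-2-11-5-7 4-20-13-24 2-12-5-8 0-6 5-11-5-23 0-18z"/><path d="M231 280l-11 9-11 14-1 6-16 14-3 7-11 11-5 3-8 0-8-5-12-14-8-1-16 11-12 12 0 10 7 18 20 22 11 28 10 18 11 11 15 36 0 9-5 6-5 2-5 16 1 5 100 0 0-17-18-17-4-11 6-8 14-10 16-15 13-24 1-8-5-15-4-4-5-13-12-9 6-6 14-21 4-11-26-24-5-10 2-21-23 0z"/><path d="M197 16l-84 0 16 17 2 16 6 14 2 12-4 7-9 7-7 2-13-3-3 6 0 5 10 18 4 10 24-8 13-10 13-5 9 5 0 12-5 26-7 14-12 10-4 12-8 8 10 1 27 19 16 0 6 14 0 8 8-5 19-4 5-5 2-10 10-10 35-6 15 6 0-8-5-9 0-7 15-25 1-9 7-10-3-8 15-37-4-5-12-1-33 13-12-2-29-41z"/><path d="M170 104l-16 5-13 10-23 6-5 9-1 9 5 7 2 11 6 12 4 29-42 65-4 10 2 41 4 16 7 11 9 4 4-1 12-13 16-11 8 1 12 14 8 5 8 0 5-3 11-11 3-7 16-14 1-6 12-16-6 0-8-12-7-21 2-7 8-2 35 4 15 20 9 15 2 0 21-22-1-12-11-16 0-9 13-20 0-4-3-4-12-4-35 6-10 10-2 10-5 5-19 4-8 5 0-8-6-14-16 0-27-19-7-1-4 2 9-10 4-12 12-10 7-14 5-26 0-12z"/><path d="M339 129l-2 13 6 16-4 9-2 32-4 16-8 18 0 12 14 29 4 15-3 14-3 4-12 8-11-12-15-6-13-9-17-4-9-15-18-21-21 0-12-3-8 2-1 7 7 21 8 12 7 0 9-7 12 4 23 0-2 21 5 10 25 24 25 13 20 20 22-6 6 9-12 12-8 22 15 20 9-6 6-13 0-21-8-15 25-18 39-7 21-13 19 1 21 10 26-2-9-16-9 4-13 0-16-13-20-8-11-9-29-6-13 6-1-5-12-15-4-12 6-32-10-18-7-26-9-5 10-1 8-5 14-14 0-8-2-3-10 1-10-3-15-17z"/><path d="M499 65l-2 0-20 16-14 14-9-8-11-4-14-3-20 1-4 6-1 14-4 6 0 10 7 9-2 1 11 10 4 8 5 2-19 9-12 3 1 11-20 18-12 2 9 5 7 26 10 18-6 32 4 12 12 15 1 5 13-6 29 6 11 9 20 8 16 13 13 0 10-4-7-13-18-7-13-8-15-13-27-13 15-13-15-29 5-8 11-10 5-14 8-4 2-15 8-9-3-18-4-8-8-6-3-6 2-13 12-10 3 0 9 9 20 8 23-1 6-9 0-28z"/><path d="M295 339l-18 32-6 6 12 9 5 13 4 4 5 15-1 8-13 24-16 15-15 10-4 4-1 7 4 8 18 17 1 17 83 0-5-29 12-37 5-7-2-4 0-18-6-11-8-8-2-8 8-19 12-12 0-2-6-8-12 6-10 1-20-20-20-9z"/><path d="M470 112l-15 10-2 13 3 6 8 6 4 8 3 18-8 9-2 15-8 4-5 14-11 10-5 8 15 28-8 10-7 4 27 13 15 13 13 8 18 7 6 11 3 1 14-9 0-40-7-10-1-24-7-12 2-10 7-7 6 1 0-96-6 7-23 1-20-8z"/><path d="M114 371l-6 16-11 11-10 17-15 10 3 25 6 17 8 12-15 6-10 10-4 10-3 23 110 0 6-21 5-2 5-6 0-9-15-36-11-11-6-10-15-36-17-18z"/><path d="M355 16l-117 0 2 27-7 8 11 12 12 22 9 7 14 0 28-12 7 0 7 3 2 6-15 34 3 9 17-17 11-22 14-14-9-13-4-24 17-2 8-5z"/><path d="M330 116l-5 1-16 16-5 8-5 17-10 13-1 11 5 9 0 14-13 20 0 9 11 16 1 12-20 20 6 5 16 5 8 7 12 4 11 12 15-12 3-10-4-19-14-29 2-18 9-21 3-39 4-9-6-16 2-15-3-6z"/><path d="M467 400l-9 4-15-2-6 28-5 12 7 11 8 4 6 12 20 18 3 6 0 21 14 14 37 0 1-90-19-1-18-6-14-22z"/><path d="M467 336l-17 1-17 12-36 6-28 19 8 15 0 21-6 13-10 7 2 21 3 5 3 0 26-25 24 2 13 8 5-11 6-28-13-3-7-8-3-1 7-3 16-16 23-18 5-2 11 0 24 10 22-2-1-14-33 2z"/><path d="M21 393l-5 1 0 133 39 1 9-33 10-10 15-6-10-13-24-59-13-8z"/><path d="M445 16l-62 0 5 10-23 11 6 25 7 9 23 10 5 2 5-3 18 0 14 3 11 4 9 8 34-30-16-12z"/>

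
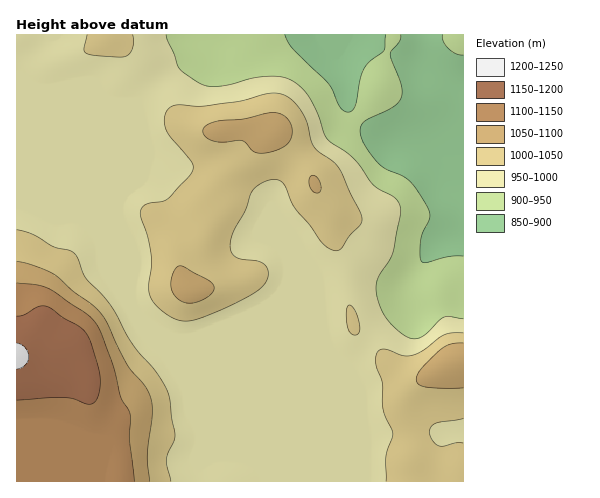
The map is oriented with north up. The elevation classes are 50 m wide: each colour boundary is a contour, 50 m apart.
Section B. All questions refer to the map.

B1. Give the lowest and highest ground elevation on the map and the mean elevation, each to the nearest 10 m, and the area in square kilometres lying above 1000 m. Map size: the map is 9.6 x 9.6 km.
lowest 850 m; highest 1210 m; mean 990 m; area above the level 31.1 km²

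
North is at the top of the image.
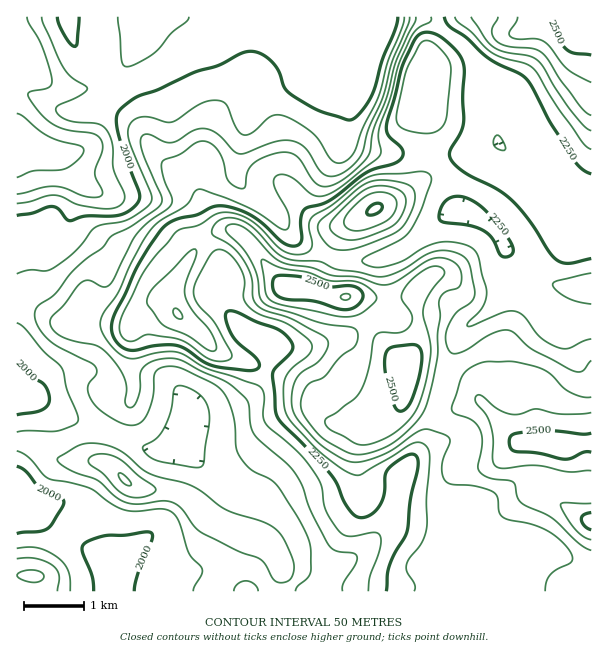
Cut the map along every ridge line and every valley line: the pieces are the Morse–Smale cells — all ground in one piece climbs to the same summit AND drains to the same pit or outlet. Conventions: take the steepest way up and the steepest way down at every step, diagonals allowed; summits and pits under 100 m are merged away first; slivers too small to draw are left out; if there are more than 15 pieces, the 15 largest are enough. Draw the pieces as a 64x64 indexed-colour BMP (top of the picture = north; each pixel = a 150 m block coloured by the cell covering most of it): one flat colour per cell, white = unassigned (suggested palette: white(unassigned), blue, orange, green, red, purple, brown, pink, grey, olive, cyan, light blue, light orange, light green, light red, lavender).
<image width="64" height="64" href="data:image/bmp;base64,Qk12CAAAAAAAAHYAAAAoAAAAQAAAAEAAAAABAAQAAAAAAAAIAAATCwAAEwsAABAAAAAAAAAA////ALR3HwAOf/8ALKAsACgn1gC9Z5QAS1aMAMJ34wB/f38AIr28AM++FwDox64AeLv/AIrfmACWmP8A1bDFAKp3d3d3eIiIiIiIiIiISRERERERERERERERERERERERqnd3d3d4iIiIiIiIiIRJkRERERERERERERERERERERF3d3d3d3iIiERESIiIREmZEREREREREREREREREREREXd3d3d3RIRERERERERESZkRERERERERERERETMREREzd3d3d0RERERERERERERJmRERERERERERERERMzMzMzN3d3d0RERERERERERERESRERERERERERERERMzMzMzM3d3dEREREREREREREREREIRERERERERERERMzMzMzMzd3dEREREREREREREREREIiIREREREREREREzMzMzMzN3dEREREREREREREREREQiIiIREREzMzMREzMzMzMzM3dEREREREREREREREREIiIiIiERETMzMzMzMzMzMzMzREREREREREREREREREIiIiIiIhERMzMzMzMzMzMzMzNEREREREREREREREQiIiIiIiIiIREzMzMzMzMzMzMzM0REREREREREREREQiIiIiIiIiIRERMzMzMzMzMzMzMzREREREREREREREIiIiIiIiIiIhEREzMzMzMzMzMzMzNEREREREREREREIiIiIiIiIiIiERERMzMzMzMzMzMzM0REREREREREREIiIiIiIiIiIiIRERETMzMzMzMzMzMzREREREREQiIiIiIiIiIiIiIiIhERERMzMzMzMzMzMzNEREREREIiIiIiIiIiIiIiIiIiIRERETMzMzMzMzMzM0REREQiIiIiIiIiIiIiIiIiIiIiERERMzMzMzMzMzMzREREIiIiIiIiIiIiIiIiIiIREREhEREzMzMzMzMzMzNERCIiIiIiIiIiIiIiIiIiIRERERERERMzMzMzMzMzMyIiIiIiIiIiIiIiIiIiIiIhEREREREREzMzMzMzMzMzIiIiIiIiIiIiIiIiIiIiIiERERERERETMzMzMzMzMzMiIiIiIiIiIiIiIiIiIiIhEREREREREREzMzMzMzMzMyIiIiIiIiIiIiIiIiIiIRERERERERERETMzMzMzMzMzIiIiIiIiIiIiIiIiIhERERERERERERERMzMzMzMzMzMiIiIiIiIiIiIiIiERERERERERERERERETMzMzMzMzMyIiIiIiIiIiIiIiERERERERERERERERERMzMzMzMzMzIiIiIiIiIiIiIiEREREREREREREREREREzMzMzMzMzMiIiIiIiIiIiIiERERERERERERERERERERMzMzMzMzMyIiERERERIiIhERERERERERERERERERERERMzMzMxERIhERERERESIiERERERERERERERERERERERETMzMxEREREREREREREREREREREREREREREREREREREREzMRERERERERERERERERERERERERERERERERERERERERERERERERERERERERERERERERERERERERERERERERERERERERERERERERERERERERERERERERERERERERERERERERERERERERERERERERERERERERERERERERERERERERERERERERERERERERERERERERERERFVVVVVERERERERERERERERERERERERERERERERERERVVVVVVVVERERERERERERERERERERERERERERERERERVVVVVVVVVRERERERERERERERERERERERERERERERERVVVVVVVVVVURERERERERERERERERERERERERERERERVVVVVVVVVVVVERERERERERERERERERERERERERERERVVVVVVVVVVVVVVURERERERZmERERERERERERERERERVVVVVVVVVVVVVVVRERERERZmYRERERERERERERERERVVVVVVVVVVVVVVVVURERERZmZhERERERERERERERERVVVVVVVVVVVVVVVVVRERERZmZmERERERERERERERERFVVVVVVVVVVVVVVVVVURERZmZmYREREREREREREREREVVVVVVVVVVVVVVVVVVRERZmZmZhERERERERERERERERVVVVVVVVVVVVVVVVVVURZmZmZmERERERERERERERERFVVVVVVVVRERERERERERZmZmZmYREREREREREREREREVVVVVVVVRERERERERERFmZmZmZhERERERERERERERERVVVVVVVVEREREREREREWZmZmZmEREREREREREREREREVVVVVVVUREREREREREWZmZmZmYRERERERERERERERERVVVVVVVRERERERERERZmZmZmZhEREREREREREREREREVVVVVVVERERERERERFmZmZmZmERERERERERERERERERFVVVVVUREREREREREWZmZmZmYRERERERERERERERERERFVVVUREREREREREWZmZmZmZhERERERERERERERERERERFVVRERERERERERZmZmZmZmERERERERERERERERERERERVRERERERERERZmZmZmZmYREREREREREREREREREREREVERERERERERFmZmZmZmZhERERERERERERERERERERERERERERERERFmZmZmZmZmERERERERERERERERERERERERERERERERFmZmZmZmZmYRERERERERERERERERERERERERERERERZmZmZmZmZmZhERERERERERERERERERERERERERERERZmZmZmZmZmZm"/>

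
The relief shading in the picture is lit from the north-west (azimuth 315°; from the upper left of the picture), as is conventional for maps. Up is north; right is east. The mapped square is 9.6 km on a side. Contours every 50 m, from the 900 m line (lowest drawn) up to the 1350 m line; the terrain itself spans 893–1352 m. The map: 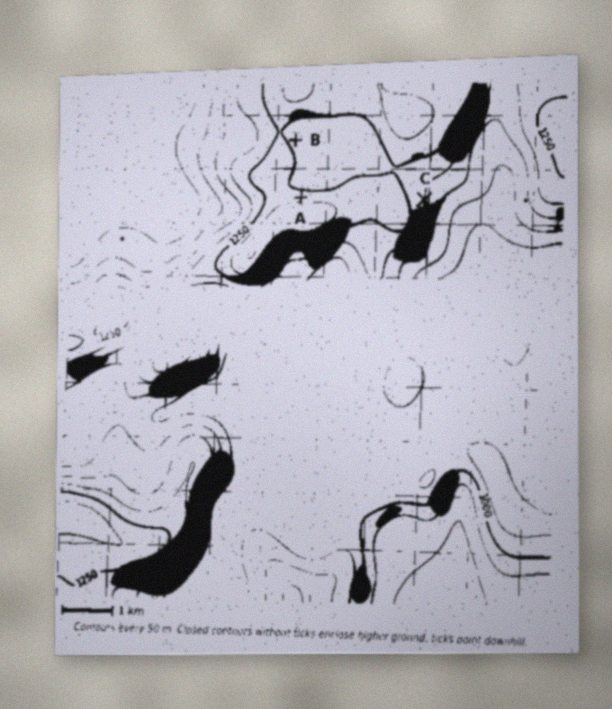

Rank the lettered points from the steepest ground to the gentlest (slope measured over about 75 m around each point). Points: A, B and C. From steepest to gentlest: A C B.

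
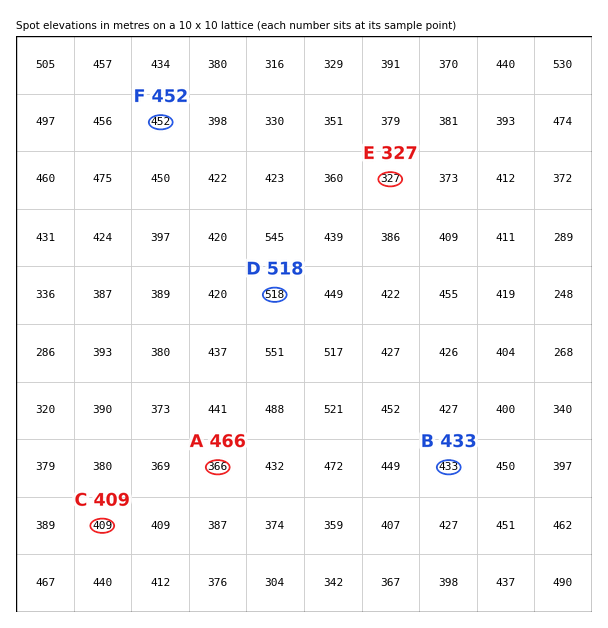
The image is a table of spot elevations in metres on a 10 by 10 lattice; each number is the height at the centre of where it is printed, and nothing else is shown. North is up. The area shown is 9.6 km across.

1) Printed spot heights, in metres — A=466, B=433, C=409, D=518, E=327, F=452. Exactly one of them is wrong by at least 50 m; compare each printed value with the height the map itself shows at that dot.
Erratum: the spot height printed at A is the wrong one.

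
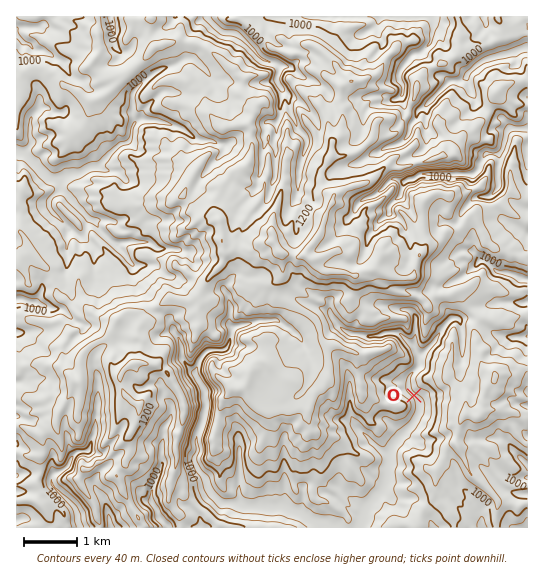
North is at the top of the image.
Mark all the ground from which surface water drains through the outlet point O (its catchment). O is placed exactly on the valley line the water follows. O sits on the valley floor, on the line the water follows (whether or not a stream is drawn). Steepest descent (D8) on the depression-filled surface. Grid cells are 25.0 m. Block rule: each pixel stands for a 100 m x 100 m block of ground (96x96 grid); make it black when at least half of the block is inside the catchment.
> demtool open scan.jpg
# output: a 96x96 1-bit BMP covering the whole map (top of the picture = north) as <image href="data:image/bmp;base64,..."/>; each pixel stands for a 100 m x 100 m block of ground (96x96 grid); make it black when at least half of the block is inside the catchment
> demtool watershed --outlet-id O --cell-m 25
<image width="96" height="96" href="data:image/bmp;base64,Qk2+BAAAAAAAAD4AAAAoAAAAYAAAAGAAAAABAAEAAAAAAIAEAAATCwAAEwsAAAIAAAAAAAAA////AAAAAAAAAAAAAAAAAAAAAAAAAAAAAAAAAAAAAAAAAAAAAAAAAAAAAAAAAAAAAAAAAAAAAAAAAAAAAAAAAAAAAAAAAAAAAAAAAAAAAAAAAAAAAAAAAAAAAAAAAAAAAAAAAAAAAAAAAAAAAAAAAAAAAAAAAAAAAAAAAAAAAAAAAAAAAAAAAAAAAAAAAAAAAAAAAAAAAAAAAAAAAAAAAAAAAAAAAAAAAAAAAAAAAAAAAAAAAAAAAAAAAAAAAAAAAAAAAAAAAAAAAAAAAAAAAAAAAAAAAAAAAAAAAAAAAAAAAAAAAAAAAAAAAAAAAAAAAAAAAAAAAAAAAAAAAAAAAAAAAAAAAAAAAAAAAAAABgAAAAAAAAAAAAAADgAAAAAAAAAAAA+ADwAAAAAAAAAAAD/ADwAAAAAAAAAAAH/gHwAAAAAAAAAAAP/wH4AAAAAAAAAAAP/4f4AAAAAAAAAAAP///8AAAAAAAAAAAP///4AAAAAAAAAAAP///wAAAAAAAAAAAP///gAAAAAAAAAAAP///gAAAAAAAAAAA////gAAAAAAAAAAP////AAAAAAAAAAAf////AAAAAAAAAAAf////AAAAAAAAAAAf////AAAAAAAAAAAf////gAAAAAAAAAA/////gAAAAAAAAAD/////AAAAAAAAAAP////+AAAAAAAAAA////38AAAAAAAAAB////h4AAAAAAAAAD///4AAAAAAAAAAAD///wAAAAAAAAAAAB///wAAAAAAAAAAAA//vgAAAAAAAAAAAA/gAAAAAAAAAAAAAA/AAAAAAAAAAAAAAA+AAAAAAAAAAAAAAAAAAAAAAAAAAAAAAAAAAAAAAAAAAAAAAAAAAAAAAAAAAAAAAAAAAAAAAAAAAAAAAAAAAAAAAAAAAAAAAAAAAAAAAAAAAAAAAAAAAAAAAAAAAAAAAAAAAAAAAAAAAAAAAAAAAAAAAAAAAAAAAAAAAAAAAAAAAAAAAAAAAAAAAAAAAAAAAAAAAAAAAAAAAAAAAAAAAAAAAAAAAAAAAAAAAAAAAAAAAAAAAAAAAAAAAAAAAAAAAAAAAAAAAAAAAAAAAAAAAAAAAAAAAAAAAAAAAAAAAAAAAAAAAAAAAAAAAAAAAAAAAAAAAAAAAAAAAAAAAAAAAAAAAAAAAAAAAAAAAAAAAAAAAAAAAAAAAAAAAAAAAAAAAAAAAAAAAAAAAAAAAAAAAAAAAAAAAAAAAAAAAAAAAAAAAAAAAAAAAAAAAAAAAAAAAAAAAAAAAAAAAAAAAAAAAAAAAAAAAAAAAAAAAAAAAAAAAAAAAAAAAAAAAAAAAAAAAAAAAAAAAAAAAAAAAAAAAAAAAAAAAAAAAAAAAAAAAAAAAAAAAAAAAAAAAAAAAAAAAAAAAAAAAAAAAAAAAAAAAAAAAAAAAAAAAAAAAAAAAAAAAAAAAAAAAAAAAAAAAAAAAAAAAAAAAAAAAAAAAAAAAAAAAAAAAAAAAAAAAAAAAAAAAAAAAAAAAAAAAAAAAAAAAAAAAAAAAAAAAAAAAAAAAAAAAA="/>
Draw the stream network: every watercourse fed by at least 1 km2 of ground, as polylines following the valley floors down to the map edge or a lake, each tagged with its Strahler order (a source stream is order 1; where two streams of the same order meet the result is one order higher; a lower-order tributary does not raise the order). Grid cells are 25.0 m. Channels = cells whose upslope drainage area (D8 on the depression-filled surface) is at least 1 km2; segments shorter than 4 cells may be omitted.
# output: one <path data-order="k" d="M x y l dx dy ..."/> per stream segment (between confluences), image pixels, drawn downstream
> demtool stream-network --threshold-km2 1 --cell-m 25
<path data-order="2" d="M239 503l2 2 2 0 3 2 39 0 6 4 11 3 4 4 7 4 10 0 11 5 5 0"/><path data-order="1" d="M239 462l0 41"/><path data-order="2" d="M389 457l0 6-2 2 0 14-1 2-1 6-2 3-5 5-1 0 0 2-10 9-4 9 0 4-1 2-1 6"/><path data-order="1" d="M163 429l0 12-1 1 0 9-1 2 0 4 1 1 0 8-4 7 0 2-5 11 0 4-2 1 0 11 6 7 2 9 8 8 0 1"/><path data-order="1" d="M357 426l20 21 1 0 5 6 6 1 0 3"/><path data-order="1" d="M98 398l0 7-1 1 0 11-2 1 0 12-4 9 0 6-2 5-3 1-8 0-7 7-2 7-6 5-5 3-3 0-4 4 0 6 2 3 14 15 2 0 6 8 2 2 0 4 1 2 0 6 1 2 0 2"/><path data-order="2" d="M195 374l10 16 0 9 1 2 0 6-1 2-2 10-6 16 0 11 1 1 0 4-4 7 1 7 3 5 7 7 5 14 12 12 17 0"/><path data-order="1" d="M311 362l-4-8 0-3-8-14-10-10-4-1-4-4-6-3-2 2-16 0-6 2-4 0-1 2-11 1-2 1-2 3"/><path data-order="2" d="M419 361l0 5-9 9-1 3 0 12 10 11 0 12-8 13-18 20-3 5 0 4-1 2"/><path data-order="1" d="M182 347l0 11 4 7 9 9"/><path data-order="2" d="M231 330l0 7-1 1-3 9-2 3-16 0-4 3-6 6-4 15"/><path data-order="1" d="M457 318l-4 0-3 1-5 6-4 8-4 4-2 4-13 13-3 0 0 7"/><path data-order="1" d="M330 313l8 12 5 5 8 4 10 0 6 3 14-2 4-2 13 0 3 1 13 12 1 4 3 3 0 6 1 2"/><path data-order="1" d="M31 302l-6-1-2-2-6 0"/><path data-order="1" d="M229 297l0 6 1 2 0 20 1 1 0 4"/><path data-order="1" d="M133 265l-6-6-1-4-12-13"/><path data-order="1" d="M481 259l2 0 4 3 10 9 2 2 10 0 8 4 10 2"/><path data-order="1" d="M154 246l-5-4-27 0-1 1-7-1"/><path data-order="2" d="M114 242l-3-1-14-15-2-4-5-3-29-30"/><path data-order="1" d="M74 231l-1 0-16-16-3-1-5-8 0-5 1-3 8-7 1 0 2-2"/><path data-order="1" d="M389 213l0-6 1-2 11-10 0-4 1-1 1-7 3-2"/><path data-order="1" d="M298 193l1-24 2-2 1-10 4-8 1-8-2-6-8-8-2-6-4-6 0-2-1-2 0-5-1-1 0-10-7-6"/><path data-order="2" d="M61 189l0-4-10-7"/><path data-order="1" d="M383 187l8-8 15 2"/><path data-order="2" d="M406 181l1-2 6 0 8-5 52 0 5-4 1-3 0-4 6-8 2-1 11 0 1-1"/><path data-order="3" d="M51 178l-4-1-24-24"/><path data-order="1" d="M498 178l1-25"/><path data-order="1" d="M117 171l-10 0-8-4-2 0"/><path data-order="2" d="M97 167l-7 0-8 6-3 0-1 1-7 0-9 4-11 0"/><path data-order="3" d="M23 153l-5 0-1-2"/><path data-order="2" d="M499 153l4-4 0-4 3-7 0-5 3-3 2-1 16 0"/><path data-order="1" d="M222 143l-5 0-4-2-11 0-1-2-4 0-12-9-20-8-26-3-4 4-1 0"/><path data-order="1" d="M263 138l0-3 2-1 0-11 1-1 11 0"/><path data-order="1" d="M409 131l1-1 0-4 1-3 6-6 0-4 5-6 8-5 20-21 11 0 5-3 0-3 11-10 8-6 8-1 5-3 11-1 5-3 3 0 4-2 6-2"/><path data-order="2" d="M134 123l-3 7 0 7-2 5-10 3-22 22"/><path data-order="2" d="M277 122l4-7 0-21 1-1 0-4"/><path data-order="1" d="M34 114l-3 3 0 2-1 2 0 17 1 1 0 6-8 8"/><path data-order="1" d="M394 99l7-2 2-6 0-5-4-5 0-8 3-6 11-13 5 0 3-1 9-10 1-2 0-7 2-1 0-16"/><path data-order="2" d="M282 89l-5-8 0-4 2-6 0-5-2-3-3-1-5 0-7-3-23-24-5-2-11 0-2-2-14-13 0-1"/><path data-order="1" d="M194 59l-3-1-5 0-13 8-8 1-11 6-20 18-1 3 0 23 1 1 0 5"/><path data-order="1" d="M22 41l-5-6"/><path data-order="1" d="M379 18l3 0 1-1"/><path data-order="1" d="M326 17l57 0"/><path data-order="2" d="M383 17l50 0"/>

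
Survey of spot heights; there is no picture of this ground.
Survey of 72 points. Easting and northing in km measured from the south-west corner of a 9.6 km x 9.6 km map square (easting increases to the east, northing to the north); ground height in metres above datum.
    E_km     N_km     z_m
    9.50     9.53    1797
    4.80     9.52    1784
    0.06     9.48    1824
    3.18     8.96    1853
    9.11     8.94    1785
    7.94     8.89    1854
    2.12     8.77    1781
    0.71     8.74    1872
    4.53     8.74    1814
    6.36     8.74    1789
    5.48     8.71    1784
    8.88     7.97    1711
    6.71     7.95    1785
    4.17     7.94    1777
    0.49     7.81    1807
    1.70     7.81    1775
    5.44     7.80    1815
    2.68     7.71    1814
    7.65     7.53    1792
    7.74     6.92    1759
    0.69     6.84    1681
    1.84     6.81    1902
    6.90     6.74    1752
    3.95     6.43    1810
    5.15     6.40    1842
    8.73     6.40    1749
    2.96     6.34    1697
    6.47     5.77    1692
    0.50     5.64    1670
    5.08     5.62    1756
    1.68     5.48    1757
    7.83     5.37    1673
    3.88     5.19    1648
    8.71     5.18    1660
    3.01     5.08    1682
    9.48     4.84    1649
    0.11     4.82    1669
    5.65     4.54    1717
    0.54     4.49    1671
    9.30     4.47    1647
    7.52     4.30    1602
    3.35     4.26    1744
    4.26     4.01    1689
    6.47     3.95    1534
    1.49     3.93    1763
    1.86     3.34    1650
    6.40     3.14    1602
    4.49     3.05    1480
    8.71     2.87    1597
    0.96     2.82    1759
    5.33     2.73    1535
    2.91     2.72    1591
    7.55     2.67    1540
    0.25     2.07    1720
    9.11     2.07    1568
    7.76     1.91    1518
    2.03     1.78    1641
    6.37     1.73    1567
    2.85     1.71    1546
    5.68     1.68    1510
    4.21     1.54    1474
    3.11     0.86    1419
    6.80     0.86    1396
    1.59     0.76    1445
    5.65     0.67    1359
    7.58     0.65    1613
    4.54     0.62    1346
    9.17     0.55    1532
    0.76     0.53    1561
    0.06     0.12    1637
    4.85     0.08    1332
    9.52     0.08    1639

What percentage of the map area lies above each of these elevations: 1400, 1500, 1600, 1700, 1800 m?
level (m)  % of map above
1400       96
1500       87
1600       70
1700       46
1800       18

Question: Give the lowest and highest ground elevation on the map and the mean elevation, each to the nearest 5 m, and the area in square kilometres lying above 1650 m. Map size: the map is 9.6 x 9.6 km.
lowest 1325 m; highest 1930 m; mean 1670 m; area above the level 57.5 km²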